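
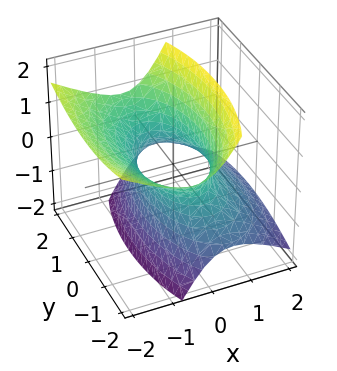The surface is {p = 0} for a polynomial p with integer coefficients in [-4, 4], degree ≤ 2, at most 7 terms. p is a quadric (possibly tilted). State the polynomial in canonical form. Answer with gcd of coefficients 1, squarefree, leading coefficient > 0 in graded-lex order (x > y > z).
1. deg p = 2.
2. From the visible intercepts: no z-intercept at any integer in the box.
3. Together with the visible shape, these determine p as stated.

3*x^2 + 3*x*z + y^2 - 2*z^2 - 2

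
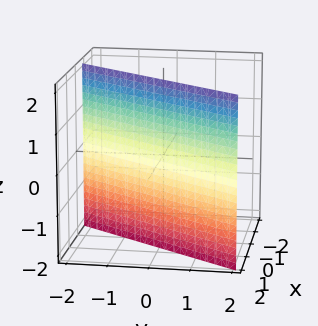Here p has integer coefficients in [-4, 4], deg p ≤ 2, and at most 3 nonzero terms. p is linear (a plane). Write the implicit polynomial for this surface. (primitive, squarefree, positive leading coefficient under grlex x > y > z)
1. The degree is 1 — every cross-section is a straight line — this is a plane.
2. From the axis intercepts and sections: no z-intercept at any integer in the box; it meets the y-axis at y = -1 (among the integer gridlines).
3. Solving for integer coefficients yields p as stated.

3*x - 2*y - 2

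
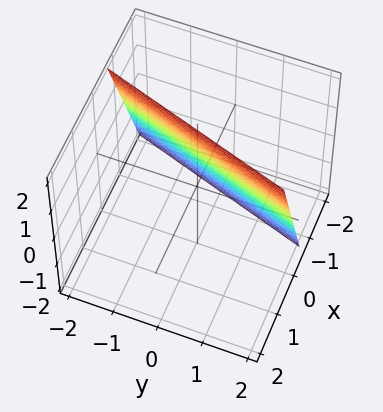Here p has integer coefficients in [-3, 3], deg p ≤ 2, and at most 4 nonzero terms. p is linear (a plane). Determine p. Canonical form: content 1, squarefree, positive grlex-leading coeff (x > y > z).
3*x - y - z + 2

First, degree: the surface is flat (a plane), so deg p = 1.
Then, from the axis intercepts and sections: one y-axis crossing is at y = 2; one z-axis crossing is at z = 2.
Finally, these observations pin down the coefficients.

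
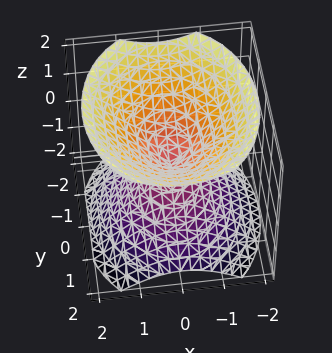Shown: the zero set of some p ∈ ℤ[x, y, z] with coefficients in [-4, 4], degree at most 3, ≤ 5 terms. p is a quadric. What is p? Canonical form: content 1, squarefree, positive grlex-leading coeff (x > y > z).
3*x^2 + 2*y^2 - 3*z^2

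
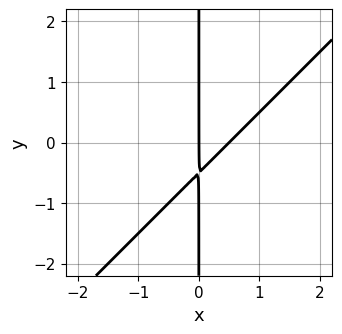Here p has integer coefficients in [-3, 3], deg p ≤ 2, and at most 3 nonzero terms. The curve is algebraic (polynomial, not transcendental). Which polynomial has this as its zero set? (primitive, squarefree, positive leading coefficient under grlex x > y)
1. The degree is 2 — a generic line meets the curve in up to 2 points.
2. Against the integer gridlines: one x-axis crossing is at x = 0; every point of the y-axis in the box is on the curve.
3. Assembling these constraints gives the stated polynomial.

2*x^2 - 2*x*y - x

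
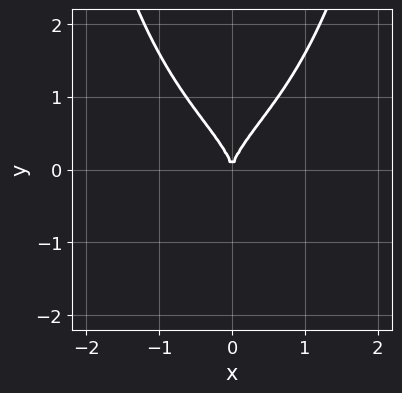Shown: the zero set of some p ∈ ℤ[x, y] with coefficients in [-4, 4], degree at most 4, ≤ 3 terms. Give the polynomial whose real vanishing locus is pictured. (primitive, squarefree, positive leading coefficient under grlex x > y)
2*x^2*y^2 - 2*y^3 + 3*x^2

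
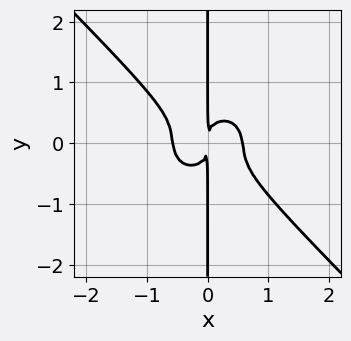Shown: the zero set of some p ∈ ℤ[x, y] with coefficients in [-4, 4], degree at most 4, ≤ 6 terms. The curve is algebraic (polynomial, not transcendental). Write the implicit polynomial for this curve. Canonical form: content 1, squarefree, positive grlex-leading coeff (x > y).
3*x^4 + x^3*y + x^2*y^2 + 3*x*y^3 - x^2

Degree: the shape is more complex than any degree-3 curve, so deg p = 4.
Against the integer gridlines: every point of the y-axis in the box is on the curve.
Assembling these constraints gives the stated polynomial.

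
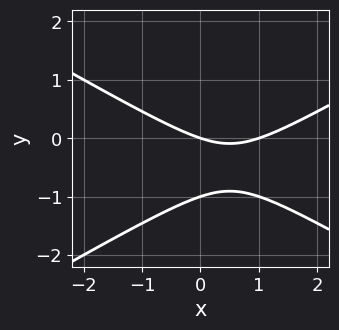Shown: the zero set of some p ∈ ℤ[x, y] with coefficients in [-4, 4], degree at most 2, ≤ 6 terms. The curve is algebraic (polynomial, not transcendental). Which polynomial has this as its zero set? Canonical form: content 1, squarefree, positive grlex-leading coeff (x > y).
First, degree: the shape is more complex than any degree-1 curve, so deg p = 2.
Then, checking where it meets the axes: among the integer gridlines, it crosses the y-axis at y ∈ {-1, 0}; among the integer gridlines, it crosses the x-axis at x ∈ {0, 1}.
Finally, matching integer coefficients to the picture gives p.

x^2 - 3*y^2 - x - 3*y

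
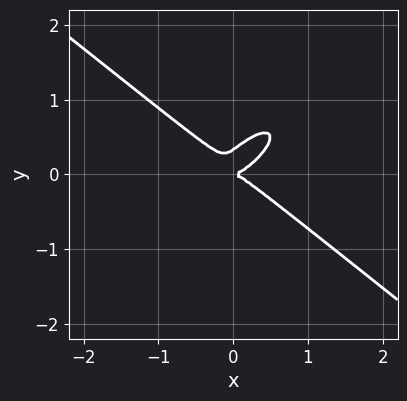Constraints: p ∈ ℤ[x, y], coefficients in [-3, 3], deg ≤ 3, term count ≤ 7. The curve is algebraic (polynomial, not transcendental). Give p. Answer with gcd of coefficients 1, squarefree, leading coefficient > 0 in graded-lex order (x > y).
1. deg p = 3. The shape is more complex than any degree-2 curve.
2. Observable constraints: it meets the x-axis at x = 0 (among the integer gridlines); it meets the y-axis at y = 0 (among the integer gridlines).
3. Assembling these constraints gives the stated polynomial.

2*x^3 - x^2*y - 2*x*y^2 + 3*y^3 - y^2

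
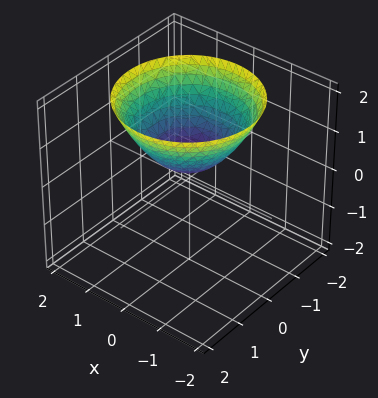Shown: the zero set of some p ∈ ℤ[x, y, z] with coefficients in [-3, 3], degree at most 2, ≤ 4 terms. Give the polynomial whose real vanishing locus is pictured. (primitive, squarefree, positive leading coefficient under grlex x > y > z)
1. deg p = 2.
2. By symmetry, every cross-section ⟂ z is a circle, so x, y appear only via x² + y².
3. From the axis intercepts and sections: a circular section at z = 1 has radius exactly 1; the surface avoids every integer x-axis point in the box; it misses every integer gridline on the y-axis.
4. Putting this together gives p.

2*x^2 + 2*y^2 - 3*z + 1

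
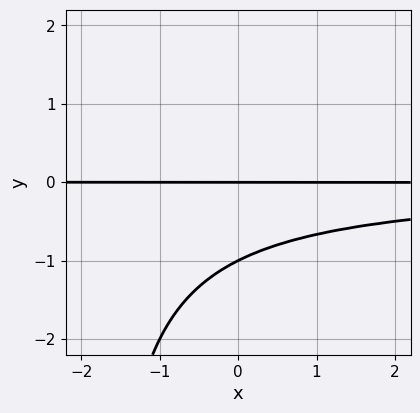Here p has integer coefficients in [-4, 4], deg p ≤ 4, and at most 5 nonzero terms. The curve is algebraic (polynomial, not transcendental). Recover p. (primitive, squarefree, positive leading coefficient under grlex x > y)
1. The degree is 3 — no degree-2 curve has this shape.
2. Against the integer gridlines: every point of the x-axis in the box is on the curve; the y-axis gridline crossings are at y ∈ {-1, 0}.
3. Solving for integer coefficients yields p as stated.

x*y^2 + 2*y^2 + 2*y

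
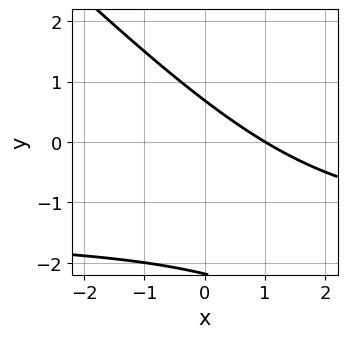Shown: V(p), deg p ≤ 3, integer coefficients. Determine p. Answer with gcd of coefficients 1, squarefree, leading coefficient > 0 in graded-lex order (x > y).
First, the degree is 2 — a generic line meets the curve in up to 2 points.
Then, from the visible intercepts: it meets the x-axis at x = 1 (among the integer gridlines).
Finally, assembling these constraints gives the stated polynomial.

2*x*y + 2*y^2 + 3*x + 3*y - 3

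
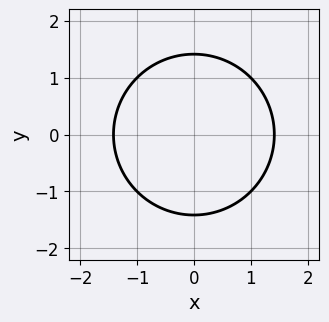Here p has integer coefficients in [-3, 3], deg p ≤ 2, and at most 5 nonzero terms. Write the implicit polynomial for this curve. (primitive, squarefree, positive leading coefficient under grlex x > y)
x^2 + y^2 - 2

1. Degree: a generic line meets the curve in up to 2 points, so deg p = 2.
2. Symmetries: the y ↦ −y reflection is a symmetry, so y appears only in even powers; it's symmetric under x → −x, forcing even powers of x.
3. The integer polynomial consistent with all of this is the stated p.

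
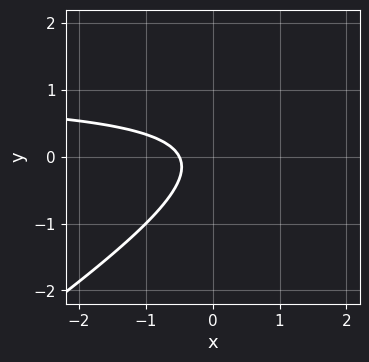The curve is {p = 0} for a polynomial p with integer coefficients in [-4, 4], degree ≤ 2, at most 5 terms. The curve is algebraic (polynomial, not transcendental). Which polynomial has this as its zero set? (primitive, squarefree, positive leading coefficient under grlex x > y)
(a) deg p = 2. No degree-1 curve has this shape.
(b) From the axis intercepts and sections: no y-intercept at any integer in the box.
(c) The integer polynomial consistent with all of this is the stated p.

2*x*y - 3*y^2 - 2*x - 1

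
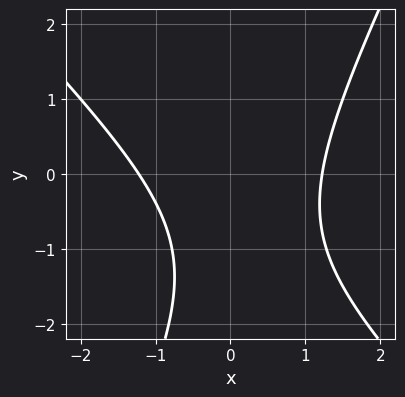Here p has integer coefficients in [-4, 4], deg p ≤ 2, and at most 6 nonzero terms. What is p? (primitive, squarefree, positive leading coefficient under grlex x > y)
2*x^2 + x*y - y^2 - 2*y - 3

1. Degree: no degree-1 curve has this shape, so deg p = 2.
2. Against the integer gridlines: the curve avoids every integer y-axis point in the box.
3. Fitting integer coefficients to these (and the overall shape) gives p.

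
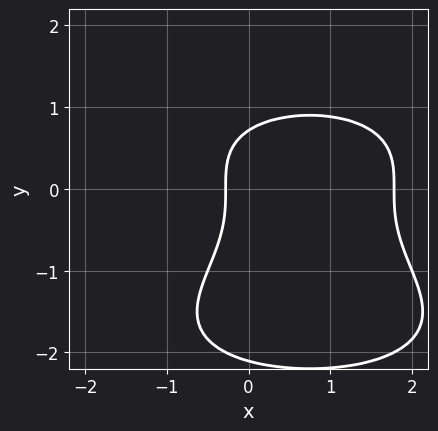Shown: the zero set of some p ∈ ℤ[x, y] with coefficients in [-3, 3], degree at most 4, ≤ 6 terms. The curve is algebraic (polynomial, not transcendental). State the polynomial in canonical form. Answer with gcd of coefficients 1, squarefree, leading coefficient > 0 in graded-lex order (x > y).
y^4 + 2*y^3 + 2*x^2 - 3*x - 1

(a) Degree: no degree-3 curve has this shape, so deg p = 4.
(b) Solving for integer coefficients yields p as stated.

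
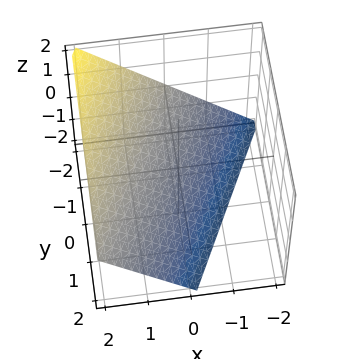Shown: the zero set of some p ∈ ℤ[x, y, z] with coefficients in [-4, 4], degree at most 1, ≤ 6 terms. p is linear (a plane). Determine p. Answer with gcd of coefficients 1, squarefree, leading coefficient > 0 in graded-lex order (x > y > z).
deg p = 1.
Reading off the gridlines: one z-axis crossing is at z = -1; one x-axis crossing is at x = 1; it meets the y-axis at y = -2 (among the integer gridlines).
Together with the visible shape, these determine p as stated.

2*x - y - 2*z - 2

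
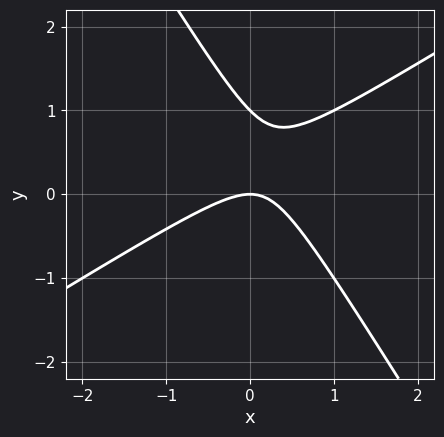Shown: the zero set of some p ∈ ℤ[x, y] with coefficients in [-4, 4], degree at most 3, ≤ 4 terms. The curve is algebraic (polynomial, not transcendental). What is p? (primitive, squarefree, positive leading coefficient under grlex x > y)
deg p = 2.
From the visible intercepts: among the integer gridlines, it crosses the y-axis at y ∈ {0, 1}; one x-axis crossing is at x = 0.
Fitting integer coefficients to these (and the overall shape) gives p.

x^2 - x*y - y^2 + y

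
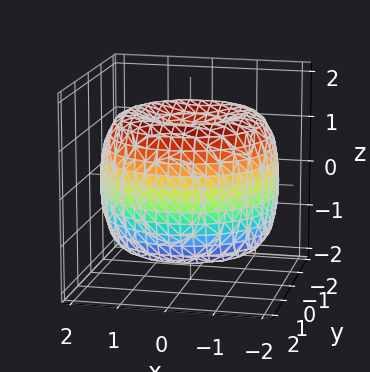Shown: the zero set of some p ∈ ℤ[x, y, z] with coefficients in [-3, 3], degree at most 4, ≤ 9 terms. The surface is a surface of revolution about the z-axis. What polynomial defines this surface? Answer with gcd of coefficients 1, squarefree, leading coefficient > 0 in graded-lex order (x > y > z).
x^4 + 2*x^2*y^2 + y^4 - 3*x^2 - 3*y^2 + 2*z^2 - 2

First, the degree is 4 — the shape is more complex than any degree-3 surface.
Then, symmetry: every cross-section ⟂ z is a circle, so x, y appear only via x² + y².
Next, from the visible intercepts: a circular section at z = 0 has radius between 1 and 2; among the integer gridlines, it crosses the z-axis at z ∈ {-1, 1}.
Finally, assembling these constraints gives the stated polynomial.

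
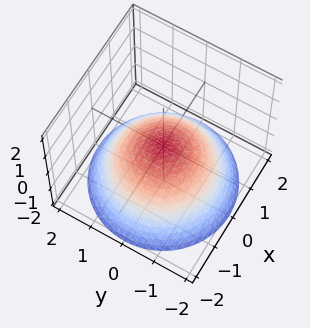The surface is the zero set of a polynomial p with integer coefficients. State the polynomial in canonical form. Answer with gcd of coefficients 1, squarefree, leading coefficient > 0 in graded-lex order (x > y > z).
x^2 + y^2 + 2*z

Degree: a single bowl opening along one axis; a quadric, so deg p = 2.
Symmetries: every cross-section ⟂ z is a circle, so x, y appear only via x² + y².
From the visible intercepts: it meets the x-axis at x = 0 (among the integer gridlines); it meets the y-axis at y = 0 (among the integer gridlines); a circular section at z = -1 has radius between 1 and 2.
Matching integer coefficients to the picture gives p.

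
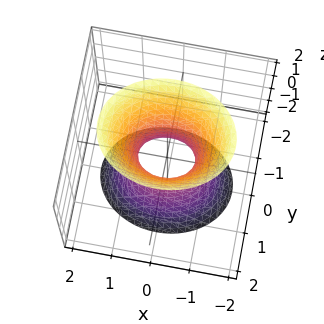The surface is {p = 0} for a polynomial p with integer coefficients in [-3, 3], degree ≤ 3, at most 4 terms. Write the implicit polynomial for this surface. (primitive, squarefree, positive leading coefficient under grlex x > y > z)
First, degree: an hourglass — one-sheet hyperboloid; a quadric, so deg p = 2.
Then, symmetries: it's symmetric under z → −z, forcing even powers of z; mirror symmetry y ↦ −y ⇒ only even powers of y; it's symmetric under x → −x, forcing even powers of x.
Then, against the integer gridlines: the surface avoids every integer z-axis point in the box.
Finally, these observations pin down the coefficients.

2*x^2 + 3*y^2 - z^2 - 1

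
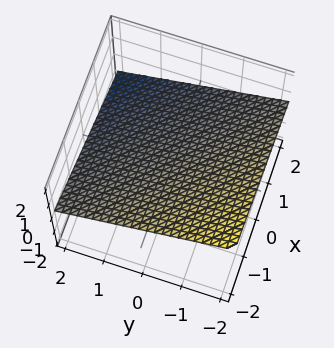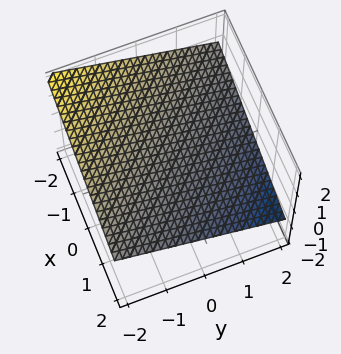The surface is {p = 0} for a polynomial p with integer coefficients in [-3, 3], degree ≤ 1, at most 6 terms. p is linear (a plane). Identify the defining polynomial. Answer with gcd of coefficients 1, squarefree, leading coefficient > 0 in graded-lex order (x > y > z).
deg p = 1.
From the visible intercepts: it meets the x-axis at x = 2 (among the integer gridlines); it meets the y-axis at y = 2 (among the integer gridlines).
Solving for integer coefficients yields p as stated.

x + y + 3*z - 2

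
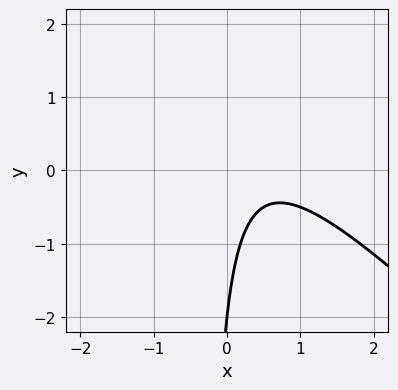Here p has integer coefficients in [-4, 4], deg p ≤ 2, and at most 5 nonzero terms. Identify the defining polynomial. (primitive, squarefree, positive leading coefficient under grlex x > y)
3*x^2 + 3*x*y - 3*x + y + 2

1. Degree: no degree-1 curve has this shape, so deg p = 2.
2. From the visible intercepts: one y-axis crossing is at y = -2; the curve avoids every integer x-axis point in the box.
3. Putting this together gives p.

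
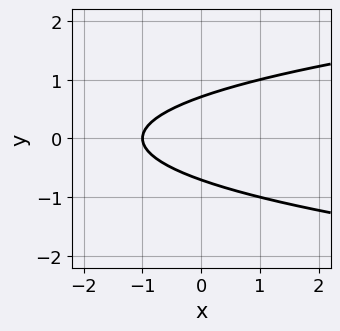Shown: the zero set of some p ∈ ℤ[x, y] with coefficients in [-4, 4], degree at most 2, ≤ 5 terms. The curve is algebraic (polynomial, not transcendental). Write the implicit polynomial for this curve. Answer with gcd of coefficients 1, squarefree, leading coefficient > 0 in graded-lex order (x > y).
The degree is 2 — the shape is more complex than any degree-1 curve.
Symmetries: the y ↦ −y reflection is a symmetry, so y appears only in even powers.
From the visible intercepts: it meets the x-axis at x = -1 (among the integer gridlines).
These observations pin down the coefficients.

2*y^2 - x - 1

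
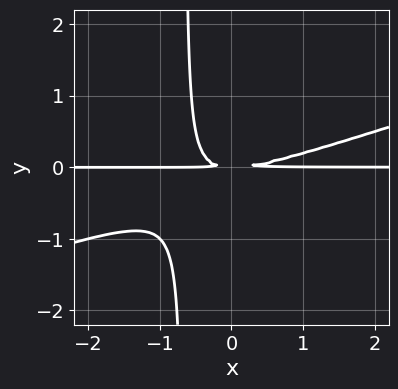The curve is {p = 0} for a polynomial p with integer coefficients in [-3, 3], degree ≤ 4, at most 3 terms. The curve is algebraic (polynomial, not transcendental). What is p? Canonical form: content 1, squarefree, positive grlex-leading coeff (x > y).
The degree is 3 — a generic line meets the curve in up to 3 points.
Reading off the gridlines: the visible x-axis segment lies entirely on the curve.
Together with the visible shape, these determine p as stated.

x^2*y - 3*x*y^2 - 2*y^2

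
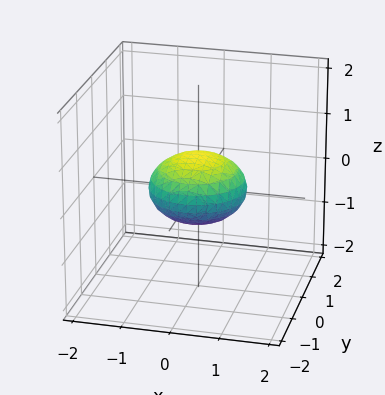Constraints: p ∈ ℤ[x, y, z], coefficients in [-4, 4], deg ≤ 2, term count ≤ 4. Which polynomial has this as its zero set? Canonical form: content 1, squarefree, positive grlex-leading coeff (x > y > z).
(a) The degree is 2 — a closed, bounded, convex surface; a quadric.
(b) Symmetry: the surface is invariant under rotation about z: p = q(x² + y², z); mirror symmetry z ↦ −z ⇒ only even powers of z.
(c) Checking where it meets the axes: among the integer gridlines, it crosses the x-axis at x ∈ {-1, 1}; the y-axis gridline crossings are at y ∈ {-1, 1}.
(d) These observations pin down the coefficients.

x^2 + y^2 + 2*z^2 - 1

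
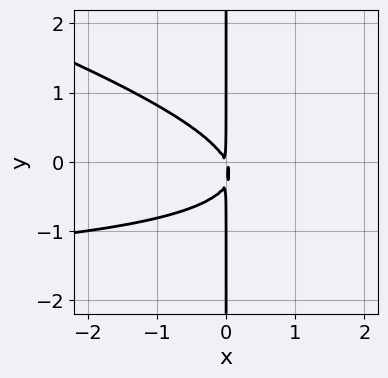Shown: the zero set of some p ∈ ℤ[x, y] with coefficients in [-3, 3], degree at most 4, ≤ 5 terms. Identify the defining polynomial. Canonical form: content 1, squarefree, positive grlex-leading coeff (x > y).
x^2*y + 3*x*y^2 + 2*x^2 + x*y

1. The degree is 3 — no degree-2 curve has this shape.
2. Against the integer gridlines: the visible y-axis segment lies entirely on the curve.
3. Solving for integer coefficients yields p as stated.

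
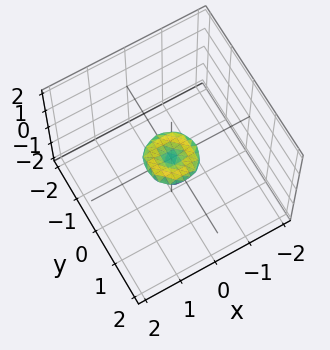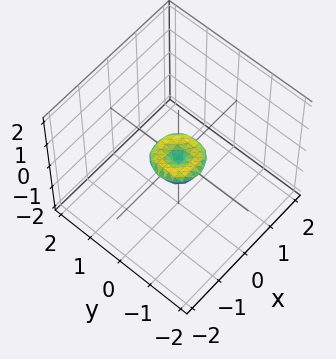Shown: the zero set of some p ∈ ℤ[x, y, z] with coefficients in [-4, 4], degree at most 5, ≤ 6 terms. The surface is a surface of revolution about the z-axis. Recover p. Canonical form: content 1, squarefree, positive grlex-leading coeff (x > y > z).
2*x^4 + 4*x^2*y^2 + 2*y^4 - x^2 - y^2 + 3*z^2

First, the degree is 4 — no degree-3 surface has this shape.
Next, symmetries: rotational symmetry about the z-axis ⇒ p depends on x, y only through x² + y².
Next, reading off the gridlines: it crosses the y-axis at the gridline y = 0; it meets the z-axis at z = 0 (among the integer gridlines); it crosses the x-axis at the gridline x = 0; a circular section at z = 0 has radius between 0 and 1.
Finally, the integer polynomial consistent with all of this is the stated p.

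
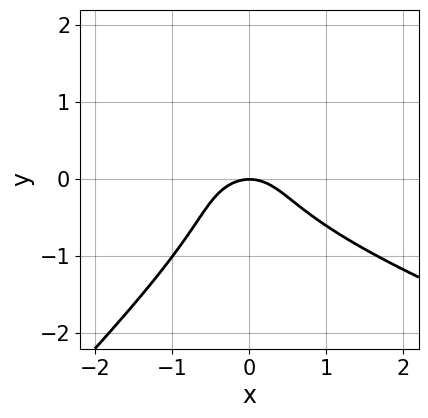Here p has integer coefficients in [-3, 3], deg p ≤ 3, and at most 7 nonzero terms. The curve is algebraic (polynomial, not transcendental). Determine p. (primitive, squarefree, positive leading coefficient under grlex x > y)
deg p = 3.
Checking where it meets the axes: it crosses the x-axis at the gridline x = 0; one y-axis crossing is at y = 0.
Matching integer coefficients to the picture gives p.

x^2*y + 2*x*y^2 - 3*y^3 - 2*x^2 - 2*y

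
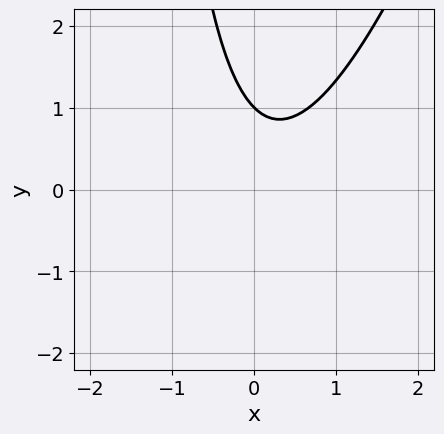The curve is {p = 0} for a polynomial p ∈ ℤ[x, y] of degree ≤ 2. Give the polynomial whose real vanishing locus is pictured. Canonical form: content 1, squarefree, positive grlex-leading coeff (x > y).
3*x^2 - x*y - x - 2*y + 2

Degree: no degree-1 curve has this shape, so deg p = 2.
From the visible intercepts: it misses every integer gridline on the x-axis; one y-axis crossing is at y = 1.
Solving for integer coefficients yields p as stated.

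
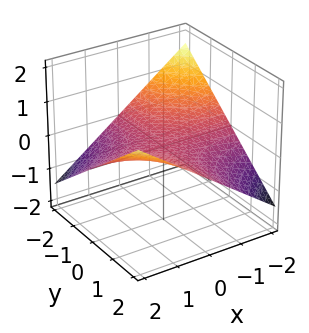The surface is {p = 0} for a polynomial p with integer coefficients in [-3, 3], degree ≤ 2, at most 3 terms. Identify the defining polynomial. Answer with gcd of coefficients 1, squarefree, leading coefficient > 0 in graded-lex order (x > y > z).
First, the degree is 2 — a saddle surface; a quadric.
Next, from the axis intercepts and sections: every point of the y-axis in the box is on the surface; the visible x-axis segment lies entirely on the surface; it crosses the z-axis at the gridline z = 0.
Finally, solving for integer coefficients yields p as stated.

x*y - 3*z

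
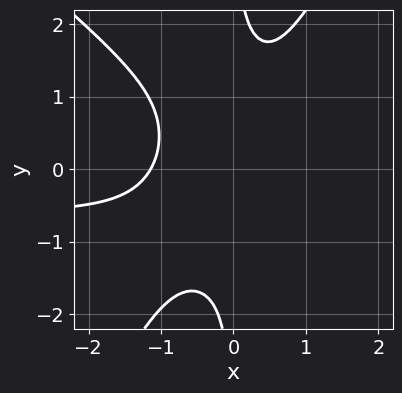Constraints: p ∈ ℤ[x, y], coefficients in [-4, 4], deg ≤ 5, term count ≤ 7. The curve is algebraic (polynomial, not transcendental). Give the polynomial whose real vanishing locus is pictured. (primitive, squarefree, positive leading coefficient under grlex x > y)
3*x^3*y + 2*x^2*y^2 - 2*x*y^3 + 2*x^3 + 3

deg p = 4. A generic line meets the curve in up to 4 points.
From the visible intercepts: the curve avoids every integer y-axis point in the box.
Together with the visible shape, these determine p as stated.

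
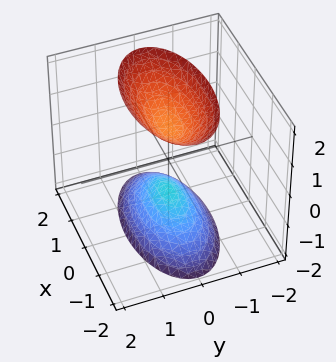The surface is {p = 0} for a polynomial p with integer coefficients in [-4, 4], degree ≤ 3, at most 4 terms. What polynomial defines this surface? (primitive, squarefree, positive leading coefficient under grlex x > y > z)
(a) There are 2 components. Treating them together as one polynomial.
(b) Degree: two sheets facing apart; a quadric, so deg p = 2.
(c) Symmetries: mirror symmetry x ↦ −x ⇒ only even powers of x; it's symmetric under z → −z, forcing even powers of z; mirror symmetry y ↦ −y ⇒ only even powers of y.
(d) From the axis intercepts and sections: it misses every integer gridline on the y-axis; it misses every integer gridline on the x-axis.
(e) These observations pin down the coefficients. Check: (0, 0, 1) on the z-axis lies on the surface, and p(0, 0, 1) = 0. ✓

x^2 + 3*y^2 - z^2 + 1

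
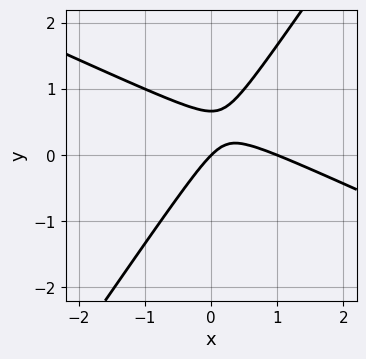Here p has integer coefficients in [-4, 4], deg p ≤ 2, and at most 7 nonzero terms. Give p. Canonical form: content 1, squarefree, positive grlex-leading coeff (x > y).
2*x^2 + 3*x*y - 3*y^2 - 2*x + 2*y

Degree: a generic line meets the curve in up to 2 points, so deg p = 2.
Observable constraints: the x-axis gridline crossings are at x ∈ {0, 1}; one y-axis crossing is at y = 0.
Solving for integer coefficients yields p as stated.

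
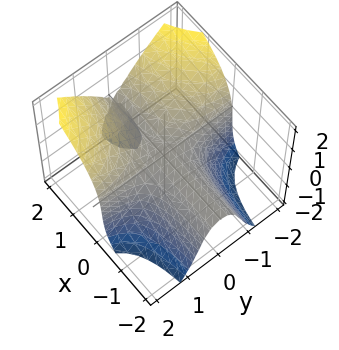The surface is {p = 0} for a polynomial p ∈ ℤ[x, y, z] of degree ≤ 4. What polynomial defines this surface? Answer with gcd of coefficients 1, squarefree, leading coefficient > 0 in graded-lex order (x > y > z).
The degree is 3 — a generic line meets the surface in up to 3 points.
Against the integer gridlines: one z-axis crossing is at z = 0; the visible x-axis segment lies entirely on the surface.
Assembling these constraints gives the stated polynomial. Check: (0, -1, 0) on the y-axis lies on the surface, and p(0, -1, 0) = 0. ✓

3*x*y^2 - z^3 + x*z - 2*z^2 - 2*z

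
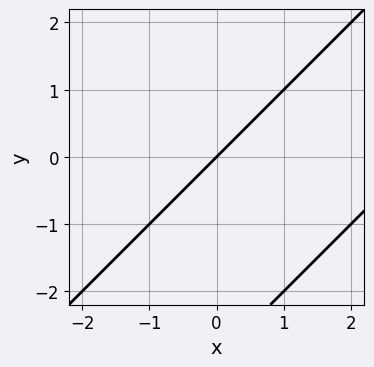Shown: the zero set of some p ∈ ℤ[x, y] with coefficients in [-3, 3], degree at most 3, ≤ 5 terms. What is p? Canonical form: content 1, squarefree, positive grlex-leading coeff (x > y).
(a) The degree is 2 — the shape is more complex than any degree-1 curve.
(b) From the axis intercepts and sections: it crosses the x-axis at the gridline x = 0; it crosses the y-axis at the gridline y = 0.
(c) Fitting integer coefficients to these (and the overall shape) gives p.

x^2 - 2*x*y + y^2 - 3*x + 3*y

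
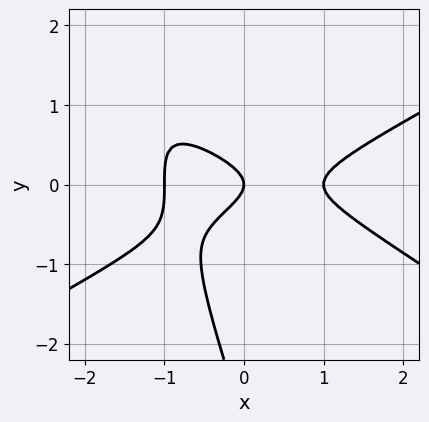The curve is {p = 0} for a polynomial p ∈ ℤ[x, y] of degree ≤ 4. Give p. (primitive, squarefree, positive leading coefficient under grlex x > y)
x^3 - 3*x*y^2 - y^3 - 3*y^2 - x

1. deg p = 3. The shape is more complex than any degree-2 curve.
2. Against the integer gridlines: the x-axis gridline crossings are at x ∈ {-1, 0, 1}; it crosses the y-axis at the gridline y = 0.
3. These observations pin down the coefficients.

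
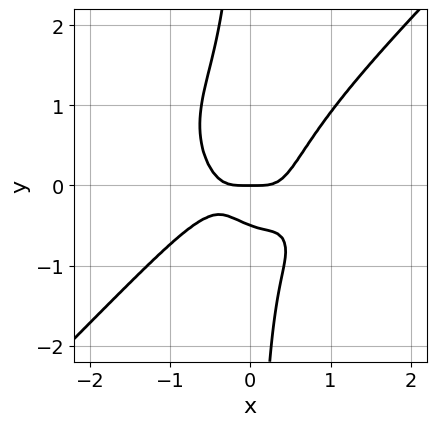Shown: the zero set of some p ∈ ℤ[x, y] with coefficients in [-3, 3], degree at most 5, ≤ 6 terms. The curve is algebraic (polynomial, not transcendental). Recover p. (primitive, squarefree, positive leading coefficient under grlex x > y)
(a) Degree: a generic line meets the curve in up to 4 points, so deg p = 4.
(b) Checking where it meets the axes: it crosses the y-axis at the gridline y = 0; it meets the x-axis at x = 0 (among the integer gridlines).
(c) These observations pin down the coefficients.

3*x^4 - 3*x*y^3 + 2*x^2*y - 2*y^2 - y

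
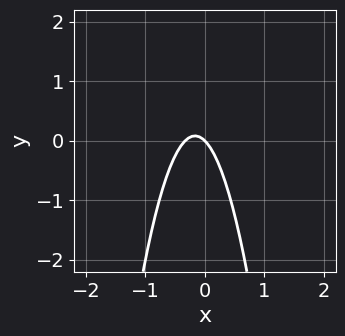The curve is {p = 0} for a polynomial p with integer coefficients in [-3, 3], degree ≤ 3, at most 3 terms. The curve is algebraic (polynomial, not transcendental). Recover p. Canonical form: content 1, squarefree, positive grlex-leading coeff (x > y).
First, the degree is 2 — a generic line meets the curve in up to 2 points.
Next, observable constraints: it meets the y-axis at y = 0 (among the integer gridlines); one x-axis crossing is at x = 0.
Finally, putting this together gives p.

3*x^2 + x + y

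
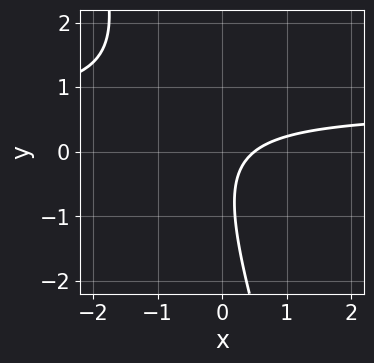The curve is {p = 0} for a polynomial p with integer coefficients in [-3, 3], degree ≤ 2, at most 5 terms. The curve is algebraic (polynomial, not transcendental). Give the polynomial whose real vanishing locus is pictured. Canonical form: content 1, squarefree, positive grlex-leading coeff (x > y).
3*x*y + y^2 - 2*x + y + 1

(a) Degree: a generic line meets the curve in up to 2 points, so deg p = 2.
(b) From the axis intercepts and sections: no y-intercept at any integer in the box.
(c) Matching integer coefficients to the picture gives p.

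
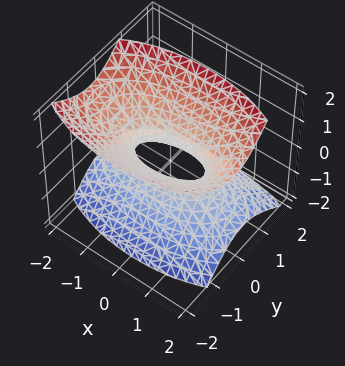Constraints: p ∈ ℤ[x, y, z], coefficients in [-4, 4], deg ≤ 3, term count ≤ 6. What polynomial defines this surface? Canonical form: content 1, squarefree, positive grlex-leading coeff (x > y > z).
x^2 + 3*y^2 + y*z - 2*z^2 - 1

1. deg p = 2.
2. Against the integer gridlines: it misses every integer gridline on the z-axis; the x-axis gridline crossings are at x ∈ {-1, 1}.
3. These observations pin down the coefficients.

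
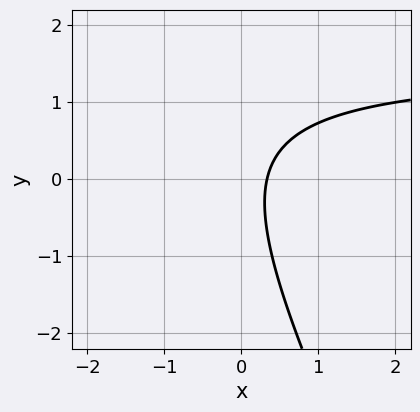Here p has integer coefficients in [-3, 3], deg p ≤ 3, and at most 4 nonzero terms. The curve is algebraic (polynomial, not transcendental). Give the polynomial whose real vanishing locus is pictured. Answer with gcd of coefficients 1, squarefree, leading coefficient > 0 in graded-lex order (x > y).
2*x*y + y^2 - 3*x + 1

1. The degree is 2 — a generic line meets the curve in up to 2 points.
2. From the axis intercepts and sections: no y-intercept at any integer in the box.
3. Assembling these constraints gives the stated polynomial.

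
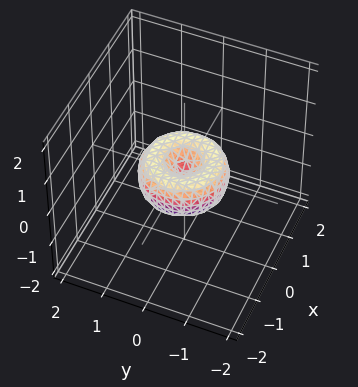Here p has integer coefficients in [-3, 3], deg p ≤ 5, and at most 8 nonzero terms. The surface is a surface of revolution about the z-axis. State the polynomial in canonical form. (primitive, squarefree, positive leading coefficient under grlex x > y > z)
x^4 + 2*x^2*y^2 + y^4 - x^2 - y^2 + z^2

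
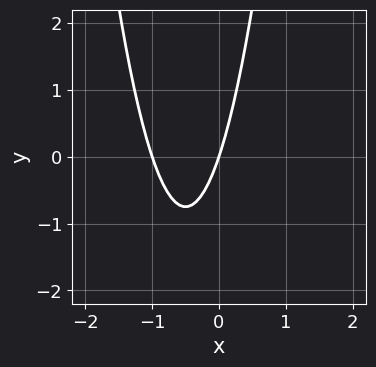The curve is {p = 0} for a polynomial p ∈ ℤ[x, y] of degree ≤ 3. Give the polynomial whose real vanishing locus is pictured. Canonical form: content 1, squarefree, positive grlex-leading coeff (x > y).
3*x^2 + 3*x - y

1. Degree: the shape is more complex than any degree-1 curve, so deg p = 2.
2. Against the integer gridlines: one y-axis crossing is at y = 0; the x-axis gridline crossings are at x ∈ {-1, 0}.
3. Matching integer coefficients to the picture gives p.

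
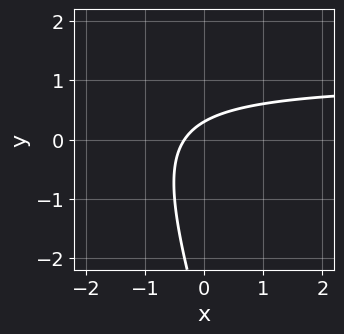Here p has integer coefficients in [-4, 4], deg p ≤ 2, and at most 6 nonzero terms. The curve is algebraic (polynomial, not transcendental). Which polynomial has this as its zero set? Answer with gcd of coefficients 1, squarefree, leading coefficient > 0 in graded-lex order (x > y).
First, degree: a generic line meets the curve in up to 2 points, so deg p = 2.
Finally, putting this together gives p.

3*x*y + y^2 - 3*x + 3*y - 1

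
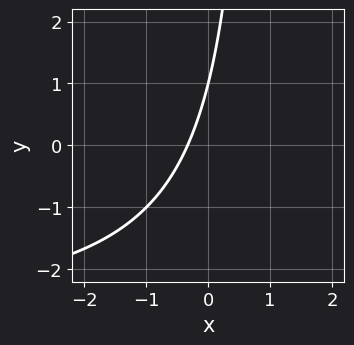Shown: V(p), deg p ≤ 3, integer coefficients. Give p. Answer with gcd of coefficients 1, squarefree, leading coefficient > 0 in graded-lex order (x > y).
x*y + 3*x - y + 1

(a) The degree is 2 — the shape is more complex than any degree-1 curve.
(b) From the visible intercepts: it crosses the y-axis at the gridline y = 1.
(c) Solving for integer coefficients yields p as stated.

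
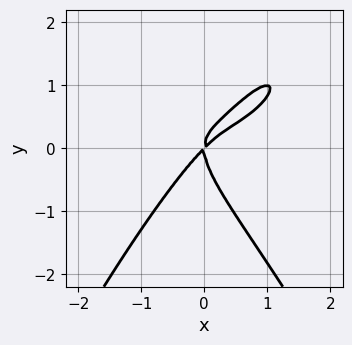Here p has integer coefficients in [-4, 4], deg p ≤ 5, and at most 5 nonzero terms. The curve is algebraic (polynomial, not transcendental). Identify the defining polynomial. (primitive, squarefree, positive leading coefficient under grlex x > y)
x^4 - 3*x^2*y + 2*y^3 + 2*x^2 - 2*x*y

First, degree: a generic line meets the curve in up to 4 points, so deg p = 4.
Next, from the axis intercepts and sections: it meets the y-axis at y = 0 (among the integer gridlines); one x-axis crossing is at x = 0.
Finally, the integer polynomial consistent with all of this is the stated p.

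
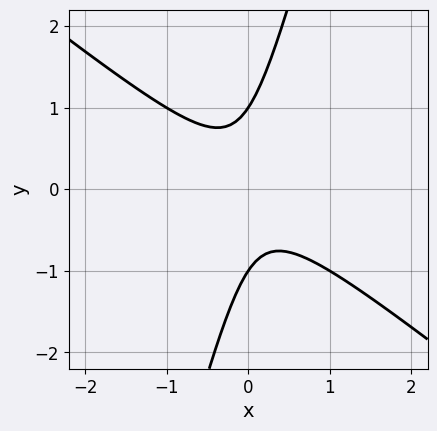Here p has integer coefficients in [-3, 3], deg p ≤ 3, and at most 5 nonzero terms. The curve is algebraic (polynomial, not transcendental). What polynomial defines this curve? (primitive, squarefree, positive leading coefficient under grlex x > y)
3*x^2 + 3*x*y - y^2 + 1

First, degree: no degree-1 curve has this shape, so deg p = 2.
Then, from the visible intercepts: the y-axis gridline crossings are at y ∈ {-1, 1}; no x-intercept at any integer in the box.
Finally, assembling these constraints gives the stated polynomial.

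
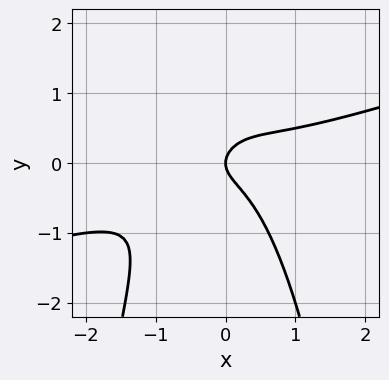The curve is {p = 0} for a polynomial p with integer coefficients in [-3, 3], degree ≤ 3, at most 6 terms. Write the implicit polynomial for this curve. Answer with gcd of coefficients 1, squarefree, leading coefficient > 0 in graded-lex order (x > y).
x^3 - 3*x^2*y - 2*y^2 + x

1. Degree: no degree-2 curve has this shape, so deg p = 3.
2. Observable constraints: one y-axis crossing is at y = 0; it crosses the x-axis at the gridline x = 0.
3. These observations pin down the coefficients.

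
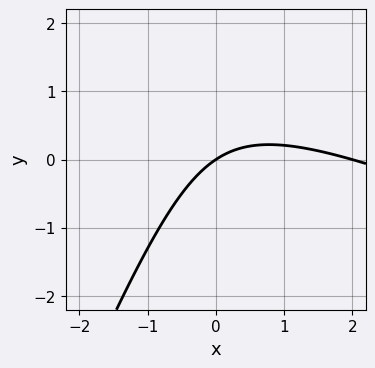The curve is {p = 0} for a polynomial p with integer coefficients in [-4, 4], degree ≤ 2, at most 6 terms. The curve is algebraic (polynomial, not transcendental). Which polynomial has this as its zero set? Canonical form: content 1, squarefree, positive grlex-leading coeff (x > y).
The degree is 2 — no degree-1 curve has this shape.
From the axis intercepts and sections: among the integer gridlines, it crosses the x-axis at x ∈ {0, 2}; it crosses the y-axis at the gridline y = 0.
These observations pin down the coefficients.

x^2 + 2*x*y - y^2 - 2*x + 3*y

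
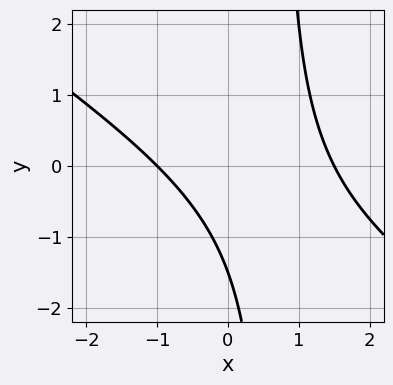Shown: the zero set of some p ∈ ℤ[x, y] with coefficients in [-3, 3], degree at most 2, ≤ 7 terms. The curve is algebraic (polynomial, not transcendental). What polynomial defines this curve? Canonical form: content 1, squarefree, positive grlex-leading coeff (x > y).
First, degree: the shape is more complex than any degree-1 curve, so deg p = 2.
Next, checking where it meets the axes: it meets the x-axis at x = -1 (among the integer gridlines).
Finally, matching integer coefficients to the picture gives p.

2*x^2 + 3*x*y - x - 2*y - 3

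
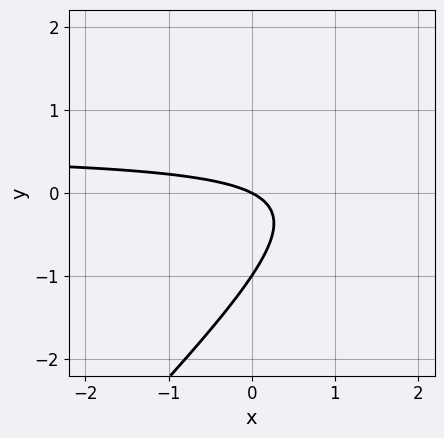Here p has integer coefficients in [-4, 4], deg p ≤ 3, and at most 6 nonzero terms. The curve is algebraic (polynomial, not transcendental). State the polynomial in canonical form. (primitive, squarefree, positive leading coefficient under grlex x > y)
Degree: the shape is more complex than any degree-1 curve, so deg p = 2.
From the axis intercepts and sections: the y-axis gridline crossings are at y ∈ {-1, 0}; one x-axis crossing is at x = 0.
Putting this together gives p.

2*x*y - 2*y^2 - x - 2*y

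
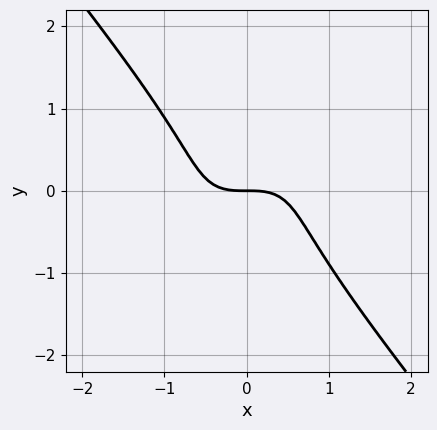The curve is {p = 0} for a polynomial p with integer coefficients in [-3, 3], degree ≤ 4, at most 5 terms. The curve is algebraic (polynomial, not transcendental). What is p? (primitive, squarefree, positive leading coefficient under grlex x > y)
3*x^3 - 3*x^2*y - 2*x*y^2 + 2*y^3 + 3*y

(a) deg p = 3. The shape is more complex than any degree-2 curve.
(b) Observable constraints: it crosses the y-axis at the gridline y = 0; it meets the x-axis at x = 0 (among the integer gridlines).
(c) Matching integer coefficients to the picture gives p.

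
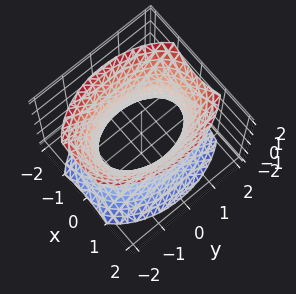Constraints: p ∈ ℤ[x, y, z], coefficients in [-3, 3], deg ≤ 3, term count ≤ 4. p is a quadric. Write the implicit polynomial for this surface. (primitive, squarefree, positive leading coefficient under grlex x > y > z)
2*x^2 + y^2 - z^2 - 2

The degree is 2 — an hourglass — one-sheet hyperboloid; a quadric.
Symmetries: mirror symmetry x ↦ −x ⇒ only even powers of x; mirror symmetry y ↦ −y ⇒ only even powers of y; the z ↦ −z reflection is a symmetry, so z appears only in even powers.
Observable constraints: no z-intercept at any integer in the box; the x-axis gridline crossings are at x ∈ {-1, 1}.
Putting this together gives p.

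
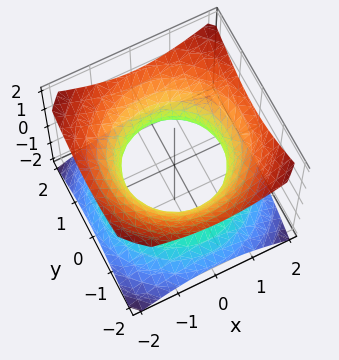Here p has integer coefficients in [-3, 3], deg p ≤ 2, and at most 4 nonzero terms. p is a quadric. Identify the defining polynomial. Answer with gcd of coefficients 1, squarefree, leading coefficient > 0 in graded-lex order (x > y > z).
(a) deg p = 2. One connected sheet with a waist; a quadric.
(b) Symmetries: it's symmetric under z → −z, forcing even powers of z; every cross-section ⟂ z is a circle, so x, y appear only via x² + y².
(c) Reading off the gridlines: it misses every integer gridline on the z-axis; a circular section at z = 1 has radius between 1 and 2.
(d) These observations pin down the coefficients.

2*x^2 + 2*y^2 - 3*z^2 - 3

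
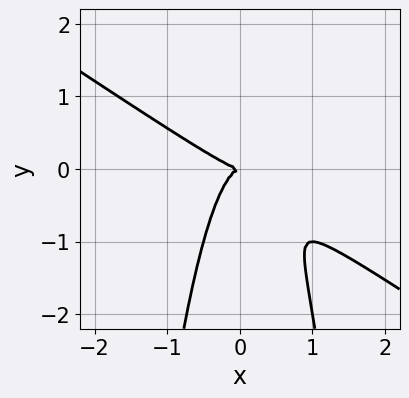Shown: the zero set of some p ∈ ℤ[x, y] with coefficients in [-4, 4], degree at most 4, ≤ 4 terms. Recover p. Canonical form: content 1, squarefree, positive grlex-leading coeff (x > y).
2*x^3 + 3*x^2*y + y^2

1. The degree is 3 — no degree-2 curve has this shape.
2. From the visible intercepts: one y-axis crossing is at y = 0; one x-axis crossing is at x = 0.
3. Putting this together gives p.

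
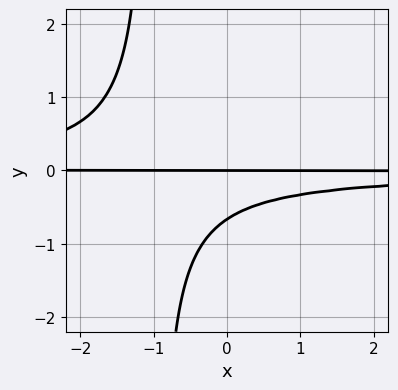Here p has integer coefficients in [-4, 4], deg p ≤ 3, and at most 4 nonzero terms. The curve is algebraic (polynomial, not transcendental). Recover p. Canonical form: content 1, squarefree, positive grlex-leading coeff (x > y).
(a) Degree: the shape is more complex than any degree-2 curve, so deg p = 3.
(b) Checking where it meets the axes: every point of the x-axis in the box is on the curve; one y-axis crossing is at y = 0.
(c) Matching integer coefficients to the picture gives p.

3*x*y^2 + 3*y^2 + 2*y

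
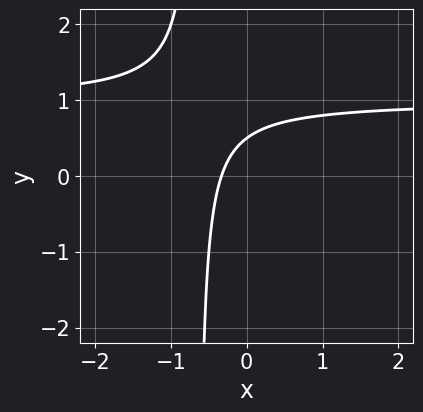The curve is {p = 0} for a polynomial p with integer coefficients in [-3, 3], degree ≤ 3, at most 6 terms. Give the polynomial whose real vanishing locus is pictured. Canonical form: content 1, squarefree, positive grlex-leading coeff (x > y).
(a) deg p = 2. The shape is more complex than any degree-1 curve.
(b) Matching integer coefficients to the picture gives p.

3*x*y - 3*x + 2*y - 1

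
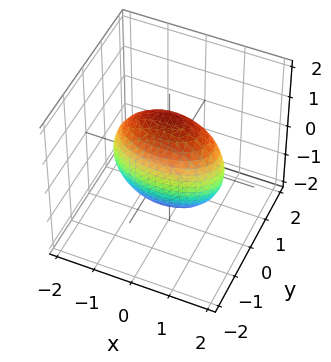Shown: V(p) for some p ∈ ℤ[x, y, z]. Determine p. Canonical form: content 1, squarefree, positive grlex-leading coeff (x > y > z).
x^2 + 3*y^2 + z^2 - 2

(a) deg p = 2.
(b) Symmetries: it's symmetric under y → −y, forcing even powers of y; it's symmetric under x → −x, forcing even powers of x; mirror symmetry z ↦ −z ⇒ only even powers of z.
(c) Fitting integer coefficients to these (and the overall shape) gives p.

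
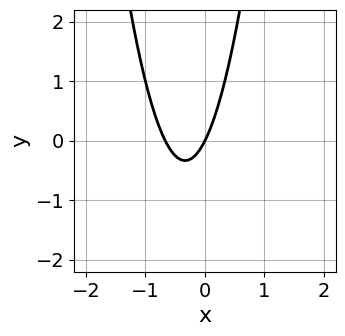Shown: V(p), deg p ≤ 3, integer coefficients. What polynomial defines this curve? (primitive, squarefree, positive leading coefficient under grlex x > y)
3*x^2 + 2*x - y

The degree is 2 — a generic line meets the curve in up to 2 points.
Against the integer gridlines: it crosses the y-axis at the gridline y = 0; it crosses the x-axis at the gridline x = 0.
Together with the visible shape, these determine p as stated.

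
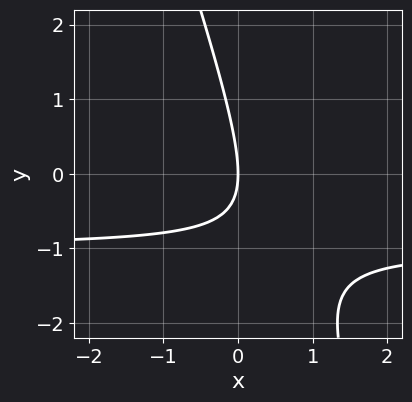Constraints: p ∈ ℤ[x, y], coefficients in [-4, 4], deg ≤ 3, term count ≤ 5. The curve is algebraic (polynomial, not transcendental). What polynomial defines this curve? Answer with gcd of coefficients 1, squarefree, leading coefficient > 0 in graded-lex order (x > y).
1. deg p = 2. No degree-1 curve has this shape.
2. Reading off the gridlines: it meets the y-axis at y = 0 (among the integer gridlines); it meets the x-axis at x = 0 (among the integer gridlines).
3. Assembling these constraints gives the stated polynomial.

3*x*y + y^2 + 3*x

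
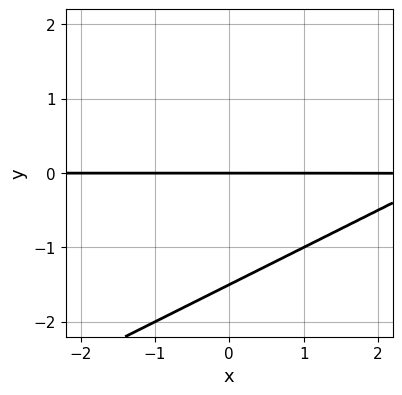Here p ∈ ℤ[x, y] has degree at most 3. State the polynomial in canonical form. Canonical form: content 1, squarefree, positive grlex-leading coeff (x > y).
First, the degree is 2 — the shape is more complex than any degree-1 curve.
Next, observable constraints: every point of the x-axis in the box is on the curve; it meets the y-axis at y = 0 (among the integer gridlines).
Finally, fitting integer coefficients to these (and the overall shape) gives p.

x*y - 2*y^2 - 3*y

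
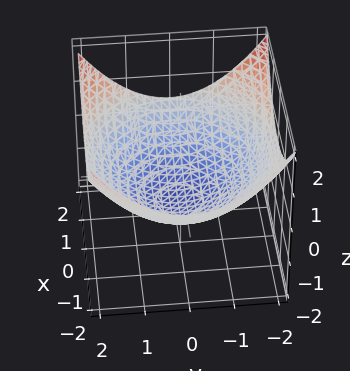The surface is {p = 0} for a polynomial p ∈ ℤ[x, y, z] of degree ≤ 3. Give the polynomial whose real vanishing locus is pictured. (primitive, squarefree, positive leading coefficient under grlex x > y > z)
(a) The degree is 2 — a generic line meets the surface in up to 2 points.
(b) Symmetries: rotational symmetry about the z-axis ⇒ p depends on x, y only through x² + y².
(c) From the visible intercepts: a circular section at z = 0 has radius between 1 and 2; it meets the z-axis at z = -1 (among the integer gridlines).
(d) Assembling these constraints gives the stated polynomial.

x^2 + y^2 - 3*z - 3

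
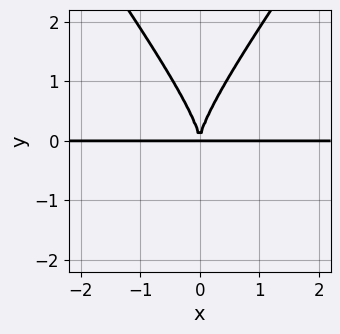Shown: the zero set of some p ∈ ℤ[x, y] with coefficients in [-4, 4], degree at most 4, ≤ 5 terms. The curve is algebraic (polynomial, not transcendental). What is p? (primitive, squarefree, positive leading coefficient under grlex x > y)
1. Degree: a generic line meets the curve in up to 4 points, so deg p = 4.
2. Symmetries: the x ↦ −x reflection is a symmetry, so x appears only in even powers.
3. From the visible intercepts: every point of the x-axis in the box is on the curve.
4. These observations pin down the coefficients.

2*x^2*y^2 - y^4 + 3*x^2*y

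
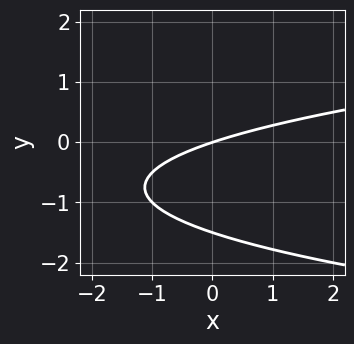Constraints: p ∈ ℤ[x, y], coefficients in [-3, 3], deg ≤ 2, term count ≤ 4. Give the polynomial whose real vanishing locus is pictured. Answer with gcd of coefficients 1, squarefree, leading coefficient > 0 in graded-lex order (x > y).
2*y^2 - x + 3*y

deg p = 2. No degree-1 curve has this shape.
From the axis intercepts and sections: it crosses the y-axis at the gridline y = 0; one x-axis crossing is at x = 0.
Putting this together gives p.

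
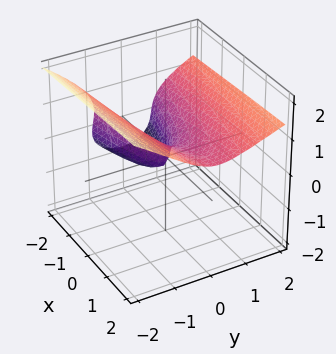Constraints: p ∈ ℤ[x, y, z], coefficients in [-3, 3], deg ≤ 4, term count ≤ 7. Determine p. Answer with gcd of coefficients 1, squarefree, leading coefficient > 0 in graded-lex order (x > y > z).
y*z^2 + 3*z^3 - 3*y^2 + y*z - x

The degree is 3 — a generic line meets the surface in up to 3 points.
From the axis intercepts and sections: it meets the y-axis at y = 0 (among the integer gridlines); it crosses the z-axis at the gridline z = 0.
Matching integer coefficients to the picture gives p.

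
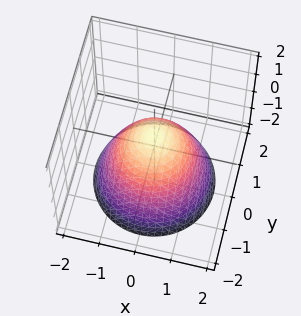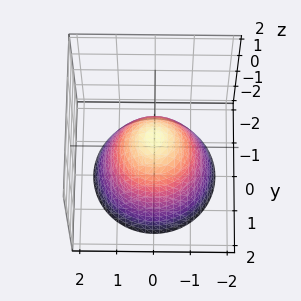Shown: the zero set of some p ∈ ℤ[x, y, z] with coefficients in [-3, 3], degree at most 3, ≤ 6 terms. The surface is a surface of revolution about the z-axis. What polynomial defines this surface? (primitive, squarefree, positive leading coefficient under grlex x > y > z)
Degree: the shape is more complex than any degree-1 surface, so deg p = 2.
Symmetry: every cross-section ⟂ z is a circle, so x, y appear only via x² + y².
Against the integer gridlines: a circular section at z = -1 has radius between 1 and 2.
Matching integer coefficients to the picture gives p.

3*x^2 + 3*y^2 + 3*z - 2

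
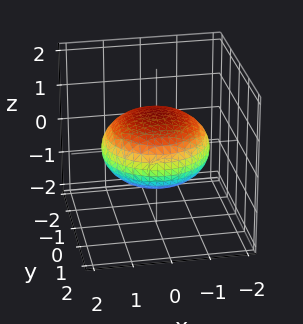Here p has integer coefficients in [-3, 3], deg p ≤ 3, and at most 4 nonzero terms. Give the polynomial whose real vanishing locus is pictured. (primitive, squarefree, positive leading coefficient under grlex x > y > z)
Degree: a closed, bounded, convex surface; a quadric, so deg p = 2.
Symmetry: the z-axis is an axis of rotation, so x and y enter only as x² + y²; mirror symmetry z ↦ −z ⇒ only even powers of z.
Reading off the gridlines: the z-axis gridline crossings are at z ∈ {-1, 1}; a circular section at z = 0 has radius between 1 and 2.
Assembling these constraints gives the stated polynomial.

x^2 + y^2 + 2*z^2 - 2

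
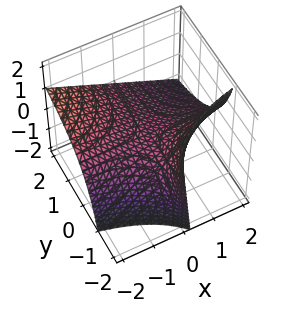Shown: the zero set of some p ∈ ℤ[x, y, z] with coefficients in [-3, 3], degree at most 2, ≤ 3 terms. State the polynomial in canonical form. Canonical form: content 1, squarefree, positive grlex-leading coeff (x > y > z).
x*y + y*z + 2*z

1. deg p = 2. The shape is more complex than any degree-1 surface.
2. From the visible intercepts: the visible y-axis segment lies entirely on the surface; every point of the x-axis in the box is on the surface; it crosses the z-axis at the gridline z = 0.
3. Putting this together gives p.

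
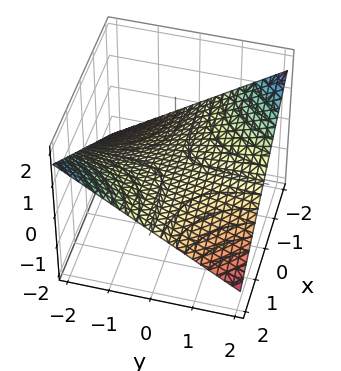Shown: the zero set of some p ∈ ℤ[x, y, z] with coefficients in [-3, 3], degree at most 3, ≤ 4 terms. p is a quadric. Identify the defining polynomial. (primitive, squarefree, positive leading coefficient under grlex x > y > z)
x*y + 3*z

First, degree: a hyperbolic paraboloid; a quadric, so deg p = 2.
Next, reading off the gridlines: the visible y-axis segment lies entirely on the surface; it crosses the z-axis at the gridline z = 0.
Finally, solving for integer coefficients yields p as stated.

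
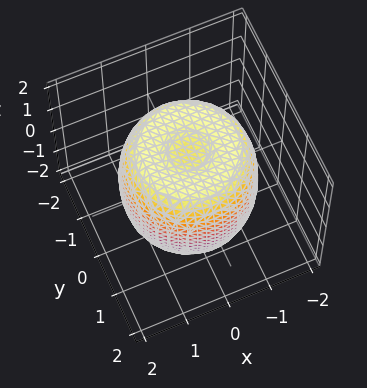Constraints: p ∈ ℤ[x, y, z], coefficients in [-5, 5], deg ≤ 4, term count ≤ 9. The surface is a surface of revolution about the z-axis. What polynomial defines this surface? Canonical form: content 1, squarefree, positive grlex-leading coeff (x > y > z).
(a) Degree: no degree-3 surface has this shape, so deg p = 4.
(b) By symmetry, the surface is invariant under rotation about z: p = q(x² + y², z).
(c) From the axis intercepts and sections: a circular section at z = 0 has radius between 1 and 2.
(d) These observations pin down the coefficients.

2*x^4 + 4*x^2*y^2 + 2*y^4 - 3*x^2 - 3*y^2 + 2*z^2 - 3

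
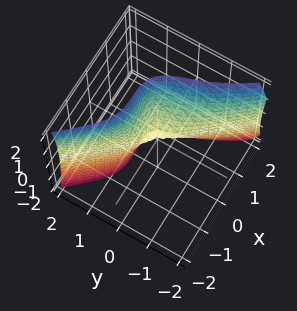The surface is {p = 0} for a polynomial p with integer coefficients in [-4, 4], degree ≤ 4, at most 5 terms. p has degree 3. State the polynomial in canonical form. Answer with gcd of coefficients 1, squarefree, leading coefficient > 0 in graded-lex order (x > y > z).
3*x^3 + 2*y^3 + y*z^2 - z^2

First, degree: no degree-2 surface has this shape, so deg p = 3.
Then, from the visible intercepts: it crosses the x-axis at the gridline x = 0; it crosses the z-axis at the gridline z = 0; it meets the y-axis at y = 0 (among the integer gridlines).
Finally, together with the visible shape, these determine p as stated.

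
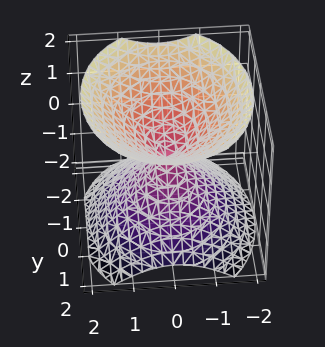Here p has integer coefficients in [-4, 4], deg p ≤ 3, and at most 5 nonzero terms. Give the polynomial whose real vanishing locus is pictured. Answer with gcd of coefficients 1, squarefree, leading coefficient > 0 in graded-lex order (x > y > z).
1. There are 2 components. They look like related sheets of one shape, so recover p as a whole.
2. deg p = 2. Two nappes meeting at a single point; a quadric.
3. Symmetries: the x ↦ −x reflection is a symmetry, so x appears only in even powers; it's symmetric under z → −z, forcing even powers of z; mirror symmetry y ↦ −y ⇒ only even powers of y.
4. Reading off the gridlines: one z-axis crossing is at z = 0; it crosses the y-axis at the gridline y = 0; it meets the x-axis at x = 0 (among the integer gridlines).
5. Solving for integer coefficients yields p as stated.

3*x^2 + 2*y^2 - 3*z^2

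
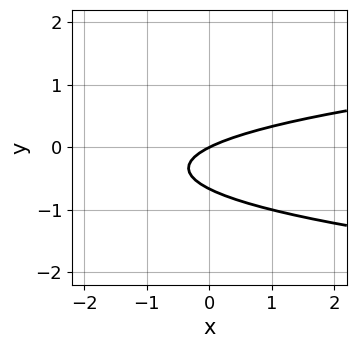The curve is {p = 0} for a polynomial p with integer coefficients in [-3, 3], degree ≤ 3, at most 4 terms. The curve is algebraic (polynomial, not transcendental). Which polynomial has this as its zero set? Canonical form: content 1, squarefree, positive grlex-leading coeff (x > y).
(a) Degree: a generic line meets the curve in up to 2 points, so deg p = 2.
(b) Reading off the gridlines: it meets the x-axis at x = 0 (among the integer gridlines); it meets the y-axis at y = 0 (among the integer gridlines).
(c) Assembling these constraints gives the stated polynomial.

3*y^2 - x + 2*y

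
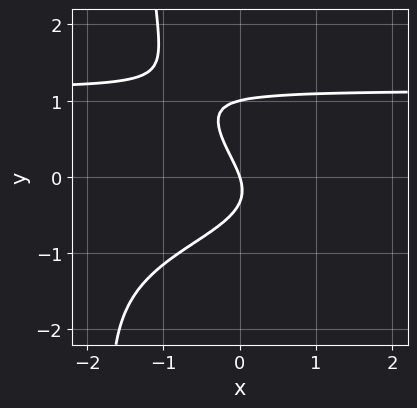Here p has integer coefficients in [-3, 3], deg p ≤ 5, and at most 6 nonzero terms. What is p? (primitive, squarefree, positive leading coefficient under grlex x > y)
2*x*y^3 + 3*y^3 - 2*y^2 - 3*x - y

(a) deg p = 4.
(b) From the axis intercepts and sections: it crosses the x-axis at the gridline x = 0; among the integer gridlines, it crosses the y-axis at y ∈ {0, 1}.
(c) Together with the visible shape, these determine p as stated.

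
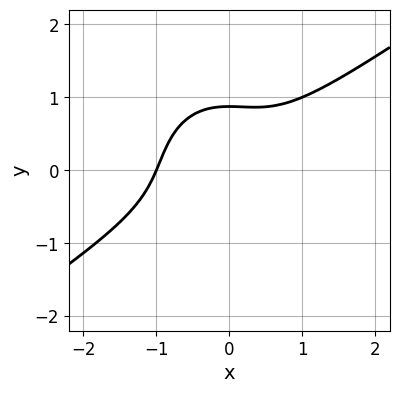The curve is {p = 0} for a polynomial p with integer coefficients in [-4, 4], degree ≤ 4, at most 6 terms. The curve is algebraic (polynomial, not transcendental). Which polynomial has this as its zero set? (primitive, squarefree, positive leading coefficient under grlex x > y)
(a) The degree is 3 — a generic line meets the curve in up to 3 points.
(b) From the axis intercepts and sections: it crosses the x-axis at the gridline x = -1.
(c) Solving for integer coefficients yields p as stated.

3*x^3 - 3*x^2*y - 3*y^3 + x^2 + 2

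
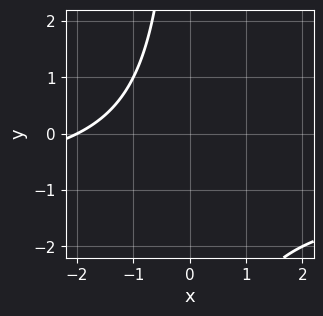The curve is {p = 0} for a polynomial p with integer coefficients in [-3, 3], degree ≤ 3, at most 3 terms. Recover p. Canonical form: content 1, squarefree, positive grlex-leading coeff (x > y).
x*y + x + 2

(a) The degree is 2 — the shape is more complex than any degree-1 curve.
(b) Against the integer gridlines: the curve avoids every integer y-axis point in the box; it crosses the x-axis at the gridline x = -2.
(c) Putting this together gives p.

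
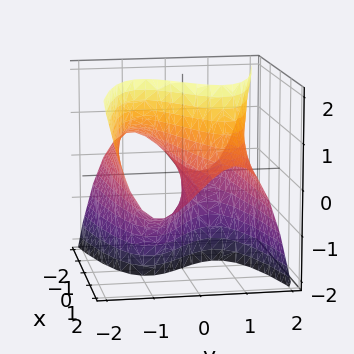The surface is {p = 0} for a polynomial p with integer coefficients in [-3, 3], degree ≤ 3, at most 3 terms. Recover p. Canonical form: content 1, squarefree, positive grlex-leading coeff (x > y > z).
y^3 + x*z - 2*y

First, deg p = 3. A generic line meets the surface in up to 3 points.
Then, observable constraints: it crosses the y-axis at the gridline y = 0; every point of the x-axis in the box is on the surface; the visible z-axis segment lies entirely on the surface.
Finally, matching integer coefficients to the picture gives p.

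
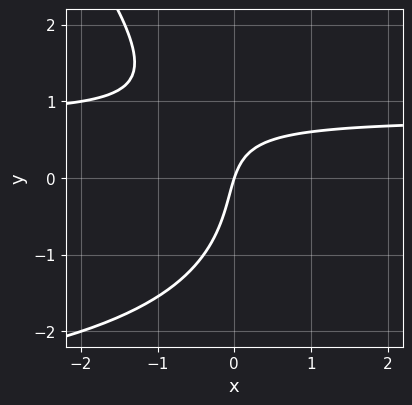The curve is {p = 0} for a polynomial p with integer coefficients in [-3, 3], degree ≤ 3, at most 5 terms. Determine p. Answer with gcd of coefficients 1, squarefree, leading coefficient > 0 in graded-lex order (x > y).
x*y^2 + y^3 + 3*x*y - 3*x + y

1. Degree: no degree-2 curve has this shape, so deg p = 3.
2. Reading off the gridlines: one y-axis crossing is at y = 0; one x-axis crossing is at x = 0.
3. Putting this together gives p.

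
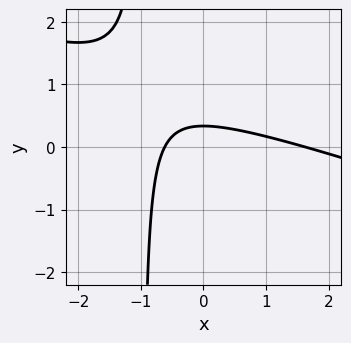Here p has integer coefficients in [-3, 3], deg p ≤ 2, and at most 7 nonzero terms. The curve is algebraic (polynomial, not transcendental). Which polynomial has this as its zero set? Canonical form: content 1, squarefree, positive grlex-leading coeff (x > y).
(a) The degree is 2 — the shape is more complex than any degree-1 curve.
(b) Matching integer coefficients to the picture gives p.

x^2 + 3*x*y - x + 3*y - 1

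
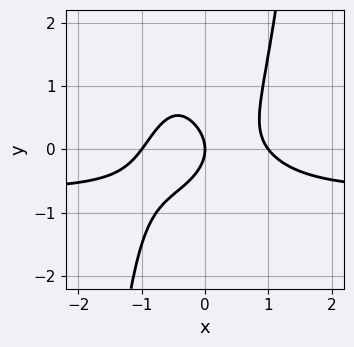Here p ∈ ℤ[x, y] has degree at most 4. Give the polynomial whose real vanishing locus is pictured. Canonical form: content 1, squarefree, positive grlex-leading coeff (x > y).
3*x^3*y + 2*x^3 - 2*y^2 - 2*x

deg p = 4.
Reading off the gridlines: the x-axis gridline crossings are at x ∈ {-1, 0, 1}; it crosses the y-axis at the gridline y = 0.
Fitting integer coefficients to these (and the overall shape) gives p.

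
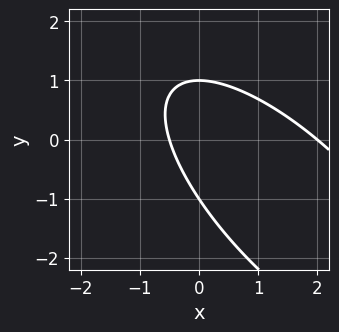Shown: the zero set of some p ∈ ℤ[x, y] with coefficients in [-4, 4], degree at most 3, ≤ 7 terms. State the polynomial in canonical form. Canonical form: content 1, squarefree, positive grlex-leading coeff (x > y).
2*x^2 + 3*x*y + 2*y^2 - 3*x - 2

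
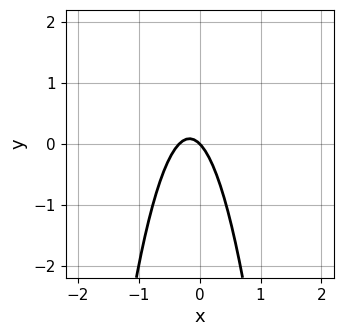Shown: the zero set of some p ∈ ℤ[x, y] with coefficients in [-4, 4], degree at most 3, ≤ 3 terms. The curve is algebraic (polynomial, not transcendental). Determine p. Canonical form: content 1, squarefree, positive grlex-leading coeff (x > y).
1. The degree is 2 — a generic line meets the curve in up to 2 points.
2. Observable constraints: it crosses the x-axis at the gridline x = 0; it meets the y-axis at y = 0 (among the integer gridlines).
3. Together with the visible shape, these determine p as stated.

3*x^2 + x + y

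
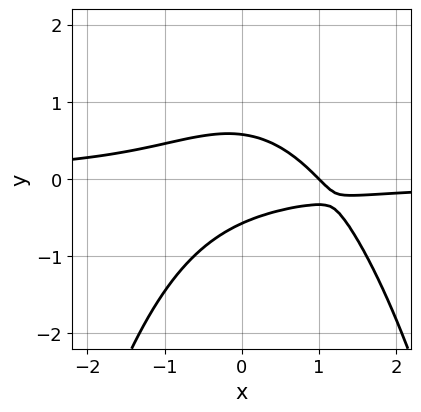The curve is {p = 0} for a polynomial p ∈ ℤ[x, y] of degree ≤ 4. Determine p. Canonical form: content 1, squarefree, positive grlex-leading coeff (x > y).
2*x^2*y - x*y + 3*y^2 + x - 1

First, deg p = 3. A generic line meets the curve in up to 3 points.
Then, from the axis intercepts and sections: it meets the x-axis at x = 1 (among the integer gridlines).
Finally, matching integer coefficients to the picture gives p.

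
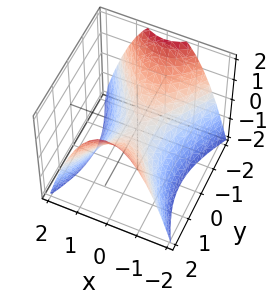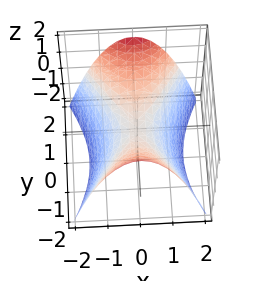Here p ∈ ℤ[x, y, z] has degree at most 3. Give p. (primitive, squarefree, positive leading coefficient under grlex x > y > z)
2*x^2 - y^2 + 2*z

First, degree: a hyperbolic paraboloid; a quadric, so deg p = 2.
Next, symmetries: mirror symmetry y ↦ −y ⇒ only even powers of y; mirror symmetry x ↦ −x ⇒ only even powers of x.
Then, from the visible intercepts: it meets the z-axis at z = 0 (among the integer gridlines); it crosses the y-axis at the gridline y = 0; it meets the x-axis at x = 0 (among the integer gridlines).
Finally, together with the visible shape, these determine p as stated.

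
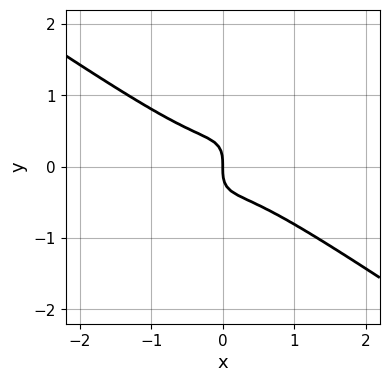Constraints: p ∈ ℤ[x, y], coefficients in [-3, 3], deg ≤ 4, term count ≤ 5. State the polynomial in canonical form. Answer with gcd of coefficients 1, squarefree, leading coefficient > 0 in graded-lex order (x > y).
2*x^3 - 3*x*y^2 + 2*y^3 + x

1. Degree: the shape is more complex than any degree-2 curve, so deg p = 3.
2. From the visible intercepts: one y-axis crossing is at y = 0; it crosses the x-axis at the gridline x = 0.
3. Putting this together gives p.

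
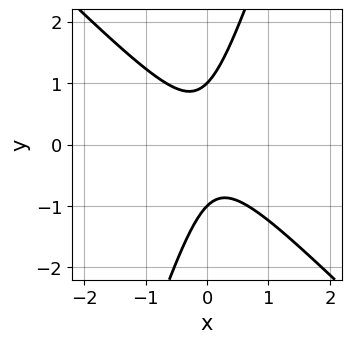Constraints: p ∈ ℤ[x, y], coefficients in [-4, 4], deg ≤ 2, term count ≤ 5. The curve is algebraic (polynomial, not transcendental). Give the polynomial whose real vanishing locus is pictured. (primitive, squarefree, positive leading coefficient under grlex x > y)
(a) The degree is 2 — no degree-1 curve has this shape.
(b) Against the integer gridlines: among the integer gridlines, it crosses the y-axis at y ∈ {-1, 1}; no x-intercept at any integer in the box.
(c) Solving for integer coefficients yields p as stated.

3*x^2 + 2*x*y - y^2 + 1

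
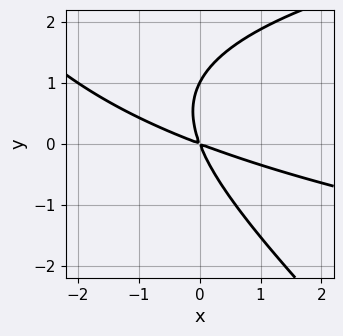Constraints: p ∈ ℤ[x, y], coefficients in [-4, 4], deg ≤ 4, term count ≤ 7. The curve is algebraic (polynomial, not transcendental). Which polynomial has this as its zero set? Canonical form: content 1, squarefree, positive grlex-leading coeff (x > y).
x*y^2 + y^3 - x^2 - 3*x*y - y^2

(a) deg p = 3.
(b) Checking where it meets the axes: one y-axis crossing is at y = 1.
(c) Putting this together gives p.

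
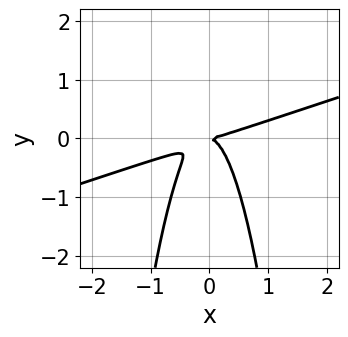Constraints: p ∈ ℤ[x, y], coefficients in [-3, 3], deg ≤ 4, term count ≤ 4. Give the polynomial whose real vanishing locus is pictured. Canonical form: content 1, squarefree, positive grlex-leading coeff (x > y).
(a) The degree is 3 — a generic line meets the curve in up to 3 points.
(b) From the visible intercepts: it crosses the x-axis at the gridline x = 0; one y-axis crossing is at y = 0.
(c) Together with the visible shape, these determine p as stated.

x^3 - 3*x^2*y - y^2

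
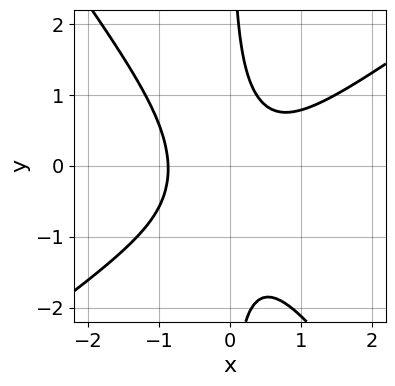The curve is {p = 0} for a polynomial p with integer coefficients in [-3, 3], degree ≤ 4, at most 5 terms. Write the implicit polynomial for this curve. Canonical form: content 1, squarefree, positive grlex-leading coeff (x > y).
3*x^3 - 2*x^2*y - 3*x*y^2 - 2*x*y + 2

(a) Degree: a generic line meets the curve in up to 3 points, so deg p = 3.
(b) Reading off the gridlines: it misses every integer gridline on the y-axis.
(c) Assembling these constraints gives the stated polynomial.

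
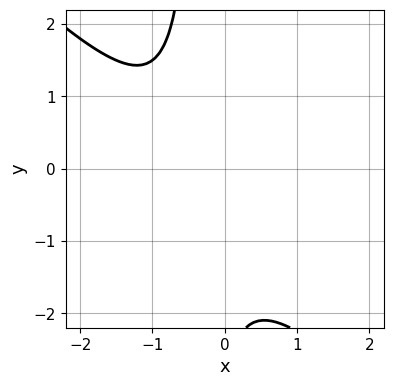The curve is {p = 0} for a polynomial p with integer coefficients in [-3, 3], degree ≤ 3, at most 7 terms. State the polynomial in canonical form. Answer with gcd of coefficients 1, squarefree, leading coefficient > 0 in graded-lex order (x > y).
First, deg p = 2.
Then, observable constraints: no y-intercept at any integer in the box; it misses every integer gridline on the x-axis.
Finally, assembling these constraints gives the stated polynomial.

3*x^2 + 3*x*y + 3*x + y + 3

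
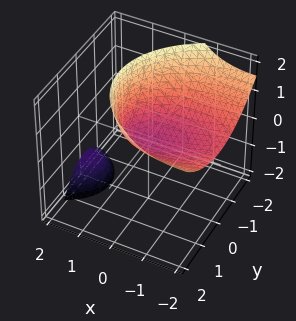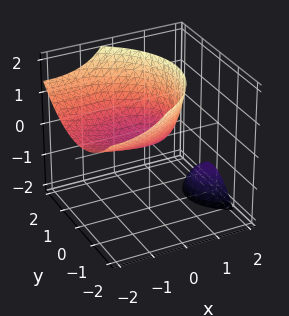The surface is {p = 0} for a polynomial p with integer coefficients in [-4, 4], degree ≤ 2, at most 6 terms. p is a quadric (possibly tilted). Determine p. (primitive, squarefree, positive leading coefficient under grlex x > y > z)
(a) There are 2 components.
(b) The degree is 2 — a generic line meets the surface in up to 2 points.
(c) Checking where it meets the axes: it meets the x-axis at x = 0 (among the integer gridlines); it crosses the y-axis at the gridline y = 0; it crosses the z-axis at the gridline z = 0.
(d) The integer polynomial consistent with all of this is the stated p.

x^2 + 3*x*z + 2*y^2 - 3*z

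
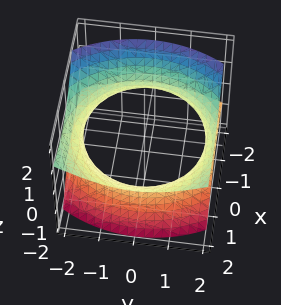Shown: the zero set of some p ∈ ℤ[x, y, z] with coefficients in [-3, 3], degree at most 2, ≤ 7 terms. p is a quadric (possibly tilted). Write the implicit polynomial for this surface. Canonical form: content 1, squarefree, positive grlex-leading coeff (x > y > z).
deg p = 2. A generic line meets the surface in up to 2 points.
From the axis intercepts and sections: it misses every integer gridline on the z-axis.
Solving for integer coefficients yields p as stated.

x^2 - 2*x*z + y^2 - 2*z^2 - 3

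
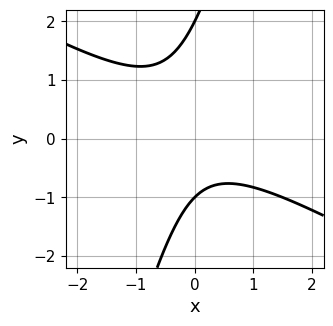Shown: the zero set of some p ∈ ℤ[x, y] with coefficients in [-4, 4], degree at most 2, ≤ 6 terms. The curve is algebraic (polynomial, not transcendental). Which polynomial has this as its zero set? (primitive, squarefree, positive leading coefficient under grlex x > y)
2*x^2 + 3*x*y - y^2 + y + 2

1. Degree: no degree-1 curve has this shape, so deg p = 2.
2. Against the integer gridlines: it misses every integer gridline on the x-axis; among the integer gridlines, it crosses the y-axis at y ∈ {-1, 2}.
3. The integer polynomial consistent with all of this is the stated p.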